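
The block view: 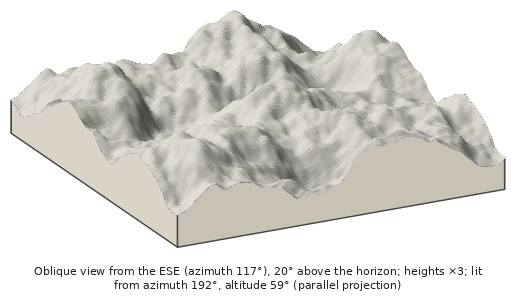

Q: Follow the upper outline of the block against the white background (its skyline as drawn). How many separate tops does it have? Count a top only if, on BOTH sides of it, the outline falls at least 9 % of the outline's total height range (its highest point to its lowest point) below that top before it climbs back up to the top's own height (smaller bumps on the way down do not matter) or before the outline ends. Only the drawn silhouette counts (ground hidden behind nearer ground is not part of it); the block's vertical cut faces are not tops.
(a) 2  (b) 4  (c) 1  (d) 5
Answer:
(a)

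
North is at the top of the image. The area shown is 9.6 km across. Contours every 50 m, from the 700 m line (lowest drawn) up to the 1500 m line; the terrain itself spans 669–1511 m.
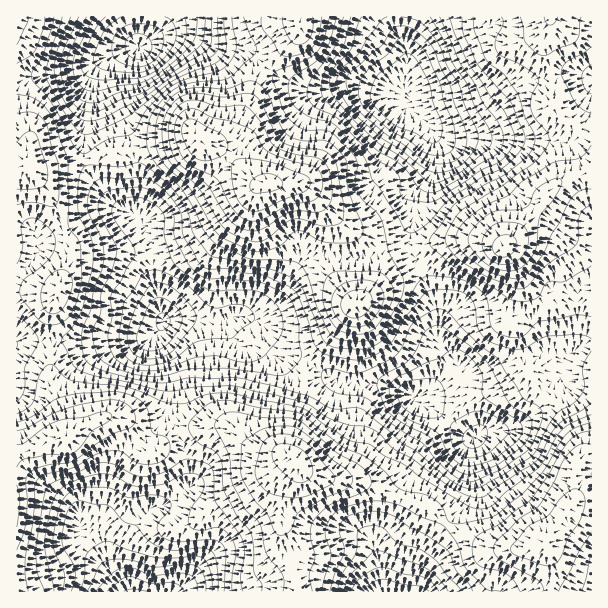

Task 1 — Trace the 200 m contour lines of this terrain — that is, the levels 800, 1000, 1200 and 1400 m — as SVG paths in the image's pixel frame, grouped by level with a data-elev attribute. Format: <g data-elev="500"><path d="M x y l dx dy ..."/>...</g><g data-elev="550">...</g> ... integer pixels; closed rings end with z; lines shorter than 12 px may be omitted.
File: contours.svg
<g data-elev="800"><path d="M124 591l8-2 15 2"/><path d="M161 331l-4-4-1-7 3-6 5-1 5 4 1 6-3 5z"/><path d="M431 143l-15-10-23-9-18-17-4-7 0-10 6-14 28-22 5 0 4 3 12 20 4 9 3 18 8 18 1 9-2 7-3 4z"/><path d="M165 17l6 3 5 9 0 9-3 7-8 12-9 8-10 6-11 2-30-3-7-3-4-5 1-9 9-21 6-8 11-7"/></g><g data-elev="1000"><path d="M79 591l5-12 1-19 2-6 11-9 9-4 19 8 29 8 18 1 22-2 6 1 5 4 4 8 2 10 0 12"/><path d="M363 591l9-8 11-4 21 5 16 2 9 5"/><path d="M467 474l-9-3-11-9-18-25-22-12-16-11-6-7-8-20 1-6 3-4 22-12 7-6 6-9 8-17 5-5 6-2 9 2 24 16 16 15 8 10 17 33 6 6 13 8 4 6-4 16-9 11-23 16-22 8z"/><path d="M146 371l-15-3-14-8-6-9-3-13 4-21-1-17 0-6 10-13 14-27-2-9-19-26-2-10 2-5 4-3 14-4 8 0 7 3 9 6 6 6 3 6-1 15 2 9 6 18 7 9 21 16 10 5 41 0 10 3 11 7 6 6 5 17-1 9-4 8-14 16-7 4-14 2-24-6-12 0-15 2-28 11z"/><path d="M212 17l-1 25-1 5-4 4-62 41-24 8-18 10-12 2-10-3-8-7-7-13-4-17 0-10 2-11 16-34"/><path d="M430 17l15 25 9 23 13 19 7 21 15 23 3 10-1 6-3 5-24 21-21 11-9 2-8-2-24-23-27-18-24-23-15-18-5-7-1-9 2-11 4-7 15-17 6-22 5-9"/></g><g data-elev="1200"><path d="M44 591l-7-19-1-24 8-53 2-6 4-4 49-22 14 1 21 11 12 2 16-4 20-12 6-2 18 4 5 4 3 7 1 27 27 38 3 12-4 25 2 15"/><path d="M330 591l5-18 9-21 0-6-5-15 2-8 4-5 6-3 21-4 11 1 11 4 16 11 15 7 20 14 5 6 6 16 13 14 4 7"/><path d="M591 415l-18 7-9 6-7 8-12 23-8 10-31 23-14 14-12 3-7-1-8-4-44-27-16-12-21-9-13-11-24-6-25-16-14-12-14-5-69-13-19 2-21 8-17 0-43-16-54-7-7-3-10-11-4-2-6 4-5 8-4 22-3 6-6 5-9 5"/><path d="M17 264l6-16-2-20 1-4 7-6 9 1 15 14 2 6 0 9-2 6-6 7-24 20-3 7 0 8 16 21 8 6 10 2 12-6 6-7 4-10 5-17 1-12-2-30-10-13-2-6 1-23-2-42-12-36-8-14-12-10-18-5"/><path d="M591 94l-6-5-3-12 2-6 7-7"/><path d="M17 63l12-6 6-6 9-24 1-10"/><path d="M244 17l12 30-1 7-27 24-7 2-35 4-9 3-9 7-13 14-5 11-3 19 1 12 9 15 26 26 12 19 8 20 10 12 8 5 28 12 38 1 12 4 8 11 10 31 13 28 5 4 6 2 22 1 12-4 10-11 16-29 3-10-1-9-14-26-9-34-4-6-13-11-6-10-2-11 2-16-2-8-25-24-6-2-19 0-12-8-10-12-10-32 0-4 4-3 29-12 11-7 6-11 7-24"/><path d="M473 17l2 15 10 25 4 6 15 12 13 18 7 23 10 18 1 9-3 7-5 6-18 15-24 14-30 19-24 33-1 8 23 21 39 21 17 12 9 2 9 0 9-2 3-3 6-11 3-3 16-1 27-15"/></g><g data-elev="1400"><path d="M547 566l7-2 5-4 10-24 12-17 3-12 1-7-3-7-4-4-5 0-6 3-8 8-11 16-20 11-17 21 1 4 4 3z"/><path d="M284 497l13 1 11-2 22-11 5-6-3-6-24-29-14-8-15-2-10 3-6 6-7 22-1 8 3 9 8 9 7 3z"/><path d="M501 264l7 0 7-2 6-4 5-7 2-8 0-9-3-6-4-4-12-2-11 1-7 4-7 9-2 9 3 9 7 7z"/><path d="M249 221l11-1 28-14 21-4 6-3 5-5 2-6 0-9-2-7-8-6-21-5-23-9-6-6-7-13-7-5-17-7-19-4-17-8-6 0-4 1-7 7-4 11 2 12 6 16 10 10 25 13 17 31 8 8z"/></g>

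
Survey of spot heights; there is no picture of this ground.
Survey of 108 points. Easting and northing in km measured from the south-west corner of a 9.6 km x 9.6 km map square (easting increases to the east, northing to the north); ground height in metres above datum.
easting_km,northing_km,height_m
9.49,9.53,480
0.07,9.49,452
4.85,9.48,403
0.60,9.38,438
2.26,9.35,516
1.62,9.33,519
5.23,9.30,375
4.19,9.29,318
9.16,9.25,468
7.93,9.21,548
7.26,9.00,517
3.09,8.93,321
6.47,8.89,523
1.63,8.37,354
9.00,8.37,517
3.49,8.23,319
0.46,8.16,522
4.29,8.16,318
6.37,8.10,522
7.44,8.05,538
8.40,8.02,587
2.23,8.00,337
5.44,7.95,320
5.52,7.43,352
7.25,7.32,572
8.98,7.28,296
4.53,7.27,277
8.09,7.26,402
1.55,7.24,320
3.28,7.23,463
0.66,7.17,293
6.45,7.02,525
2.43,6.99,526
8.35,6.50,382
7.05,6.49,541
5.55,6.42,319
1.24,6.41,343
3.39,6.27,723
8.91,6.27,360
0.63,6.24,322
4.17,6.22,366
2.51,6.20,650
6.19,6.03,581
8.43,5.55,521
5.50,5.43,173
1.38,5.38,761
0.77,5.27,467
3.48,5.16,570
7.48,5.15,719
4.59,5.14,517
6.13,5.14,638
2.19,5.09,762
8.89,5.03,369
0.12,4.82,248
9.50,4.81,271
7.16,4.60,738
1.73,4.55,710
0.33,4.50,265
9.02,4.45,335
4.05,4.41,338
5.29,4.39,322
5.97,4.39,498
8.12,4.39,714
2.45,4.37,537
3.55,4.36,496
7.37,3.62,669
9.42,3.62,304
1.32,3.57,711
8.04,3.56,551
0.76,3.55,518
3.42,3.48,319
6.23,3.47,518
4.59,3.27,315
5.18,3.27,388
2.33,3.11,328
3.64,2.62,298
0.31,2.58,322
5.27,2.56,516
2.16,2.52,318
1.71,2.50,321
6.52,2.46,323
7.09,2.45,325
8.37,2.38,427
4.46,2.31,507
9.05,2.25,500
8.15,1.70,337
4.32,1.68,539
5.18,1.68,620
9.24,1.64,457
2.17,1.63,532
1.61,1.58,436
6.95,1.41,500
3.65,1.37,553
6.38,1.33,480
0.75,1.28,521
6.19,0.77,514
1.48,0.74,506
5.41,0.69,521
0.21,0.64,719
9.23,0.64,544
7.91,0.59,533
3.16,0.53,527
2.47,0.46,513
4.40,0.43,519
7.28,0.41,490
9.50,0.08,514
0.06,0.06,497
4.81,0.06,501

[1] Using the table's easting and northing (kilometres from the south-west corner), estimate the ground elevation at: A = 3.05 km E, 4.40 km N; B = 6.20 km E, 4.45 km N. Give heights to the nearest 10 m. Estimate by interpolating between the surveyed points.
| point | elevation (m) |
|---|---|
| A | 520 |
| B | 570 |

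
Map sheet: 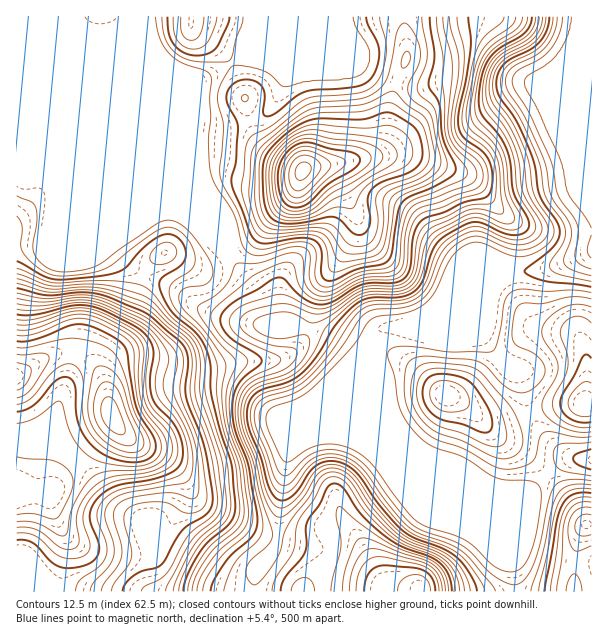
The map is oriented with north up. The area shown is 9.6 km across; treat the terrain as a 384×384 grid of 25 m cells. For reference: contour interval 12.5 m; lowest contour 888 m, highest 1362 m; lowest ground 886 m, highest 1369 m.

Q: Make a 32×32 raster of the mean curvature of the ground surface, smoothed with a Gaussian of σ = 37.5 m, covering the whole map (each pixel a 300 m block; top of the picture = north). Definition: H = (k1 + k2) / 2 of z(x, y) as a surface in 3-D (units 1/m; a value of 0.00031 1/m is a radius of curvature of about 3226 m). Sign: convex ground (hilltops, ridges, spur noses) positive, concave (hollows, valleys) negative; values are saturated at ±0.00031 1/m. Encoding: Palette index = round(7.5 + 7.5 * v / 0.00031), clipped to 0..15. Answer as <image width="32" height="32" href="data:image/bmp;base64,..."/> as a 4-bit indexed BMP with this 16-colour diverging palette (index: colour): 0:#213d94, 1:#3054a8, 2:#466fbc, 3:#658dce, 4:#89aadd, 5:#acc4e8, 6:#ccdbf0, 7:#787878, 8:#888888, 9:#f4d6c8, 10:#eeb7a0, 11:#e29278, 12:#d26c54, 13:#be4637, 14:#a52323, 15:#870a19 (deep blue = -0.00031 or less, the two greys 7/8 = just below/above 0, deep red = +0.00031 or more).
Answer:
<image width="32" height="32" href="data:image/bmp;base64,Qk12AgAAAAAAAHYAAAAoAAAAIAAAACAAAAABAAQAAAAAAAACAAATCwAAEwsAABAAAAAAAAAAlD0hAKhUMAC8b0YAzo1lAN2qiQDoxKwA8NvMAHh4eACIiIgAyNb0AKC37gB4kuIAVGzSADdGvgAjI6UAGQqHAHd3ZEaUJWWdhYyp/4mHadl1eKl62EQ1SYV7zv6GJCjIJM3JZ8pUVUaVe8llUmcmyFjYdkeamahJt6ySADd3NO+qtjIkWvy3KMrKUFd3d1PfiMpjNErplQKv+BR3d3ZUrIiZl4mKqbYBz+UXd3VXd1RndVjvy4vGAXlRd3Q1qpcyd2WO/cqKUicyR3Y3esqFRlZW38aYiiBHd3dzi5u3Zq6VRd+QZmkgAmeHZb66lnjf5iS9oWhYZYcVd1bP22RVjMtnqqScec7/gmdoqolVVFt8qJv6z4eqndc2mHM1aXeLad3e25hTIUWYRFVXdlqZqlff6FggRDMyaDASJndamLyVaoQ2I5mJh99gWnJ3WpiagwJFZmeZhkXft++iV3VVZmAyGKzqh2gwO8z9cxU0VDKEd3NL+jZccAbO1kQwSsuUpXd3U5N0O8tlrcU4cr/9lYd3d3dncYjfs4hjSYbrdDVYd4h3d0mE38RkN4iuxVQ3d3eHd3dZRd/+7L3cz8eGR3d4d3d3V2ef6d2q2mq5c2d4h3d3h2d0KpVmitgEmVJ3iHd3iHdHlRWpiLm8Q3hFd4d3d3eHS+pFhmamSrUzN3d3d3h3dSeYZUMyi1fZACd3d3iHhyeGZnd3c3+4ujAid3eHd3Ovt2d4d3N8uIm6tjd3d4dzrqhnd4domZdGz/kn"/>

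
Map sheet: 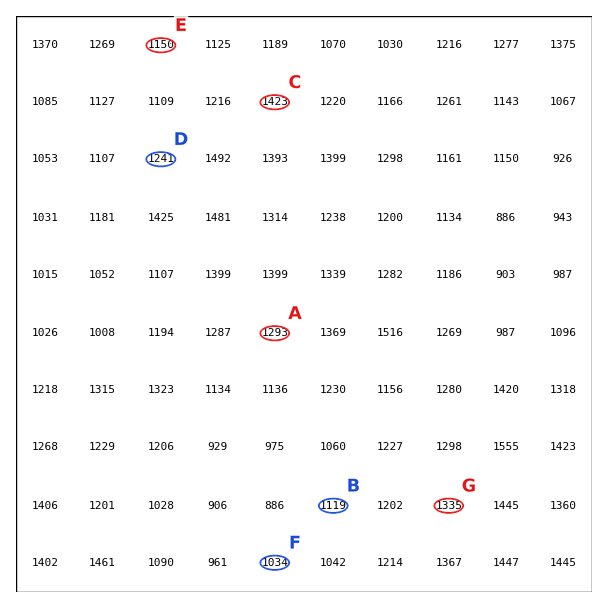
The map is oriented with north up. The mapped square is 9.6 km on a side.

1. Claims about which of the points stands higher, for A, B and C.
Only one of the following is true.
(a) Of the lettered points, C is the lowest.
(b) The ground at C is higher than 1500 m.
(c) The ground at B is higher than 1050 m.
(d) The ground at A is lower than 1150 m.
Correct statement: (c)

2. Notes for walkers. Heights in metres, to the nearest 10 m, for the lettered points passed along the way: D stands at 1240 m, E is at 1150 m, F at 1030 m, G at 1340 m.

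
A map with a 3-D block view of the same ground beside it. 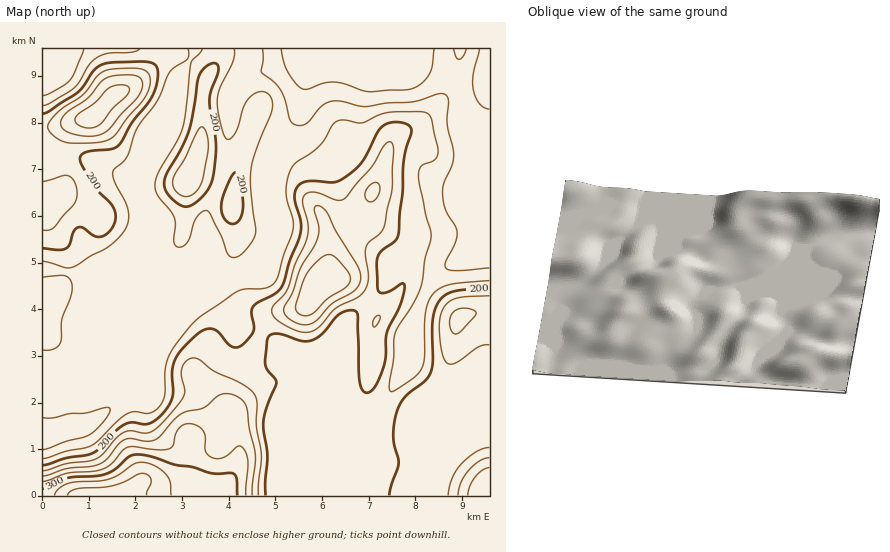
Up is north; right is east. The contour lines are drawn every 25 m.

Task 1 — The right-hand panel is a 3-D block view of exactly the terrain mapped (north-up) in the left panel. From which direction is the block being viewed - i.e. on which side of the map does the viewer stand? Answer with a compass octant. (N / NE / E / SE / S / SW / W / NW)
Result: N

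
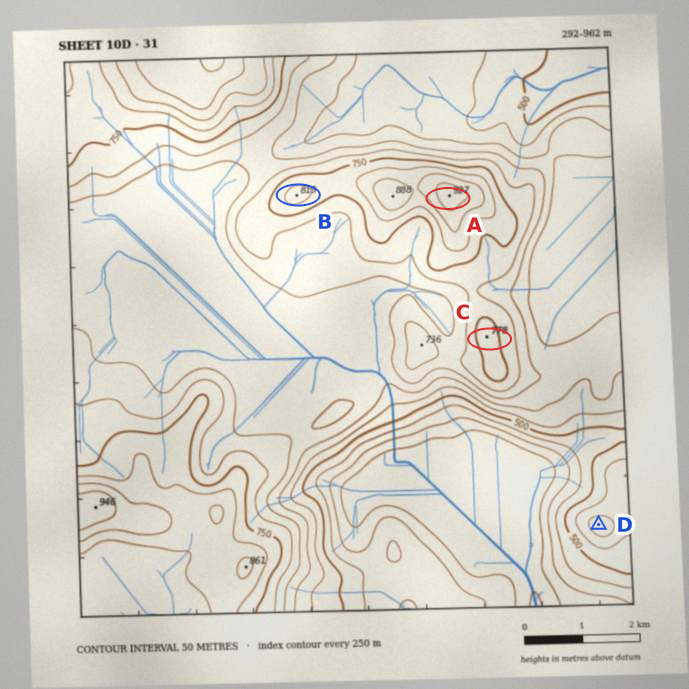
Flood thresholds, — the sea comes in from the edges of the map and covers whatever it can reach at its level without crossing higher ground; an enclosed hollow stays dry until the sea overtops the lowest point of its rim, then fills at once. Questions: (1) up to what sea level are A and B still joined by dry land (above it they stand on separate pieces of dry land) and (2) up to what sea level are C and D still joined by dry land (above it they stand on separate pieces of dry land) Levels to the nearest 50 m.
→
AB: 750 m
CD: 500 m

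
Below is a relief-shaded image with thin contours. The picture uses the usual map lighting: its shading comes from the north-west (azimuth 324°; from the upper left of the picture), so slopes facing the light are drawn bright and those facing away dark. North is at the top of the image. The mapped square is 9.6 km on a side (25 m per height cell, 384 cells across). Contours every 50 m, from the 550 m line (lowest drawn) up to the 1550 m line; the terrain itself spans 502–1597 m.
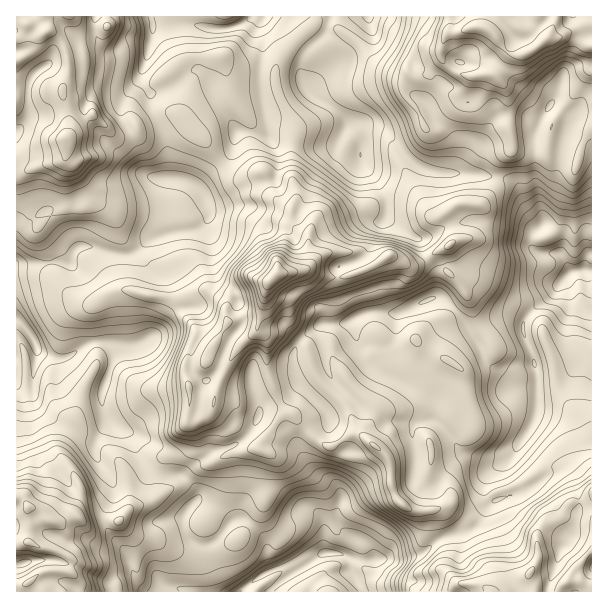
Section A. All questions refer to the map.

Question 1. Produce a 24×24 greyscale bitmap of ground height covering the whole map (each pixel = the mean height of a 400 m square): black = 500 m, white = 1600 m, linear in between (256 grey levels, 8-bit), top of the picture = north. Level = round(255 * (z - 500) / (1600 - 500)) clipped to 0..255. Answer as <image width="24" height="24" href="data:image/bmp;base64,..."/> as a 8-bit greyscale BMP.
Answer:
<image width="24" height="24" href="data:image/bmp;base64,Qk12BgAAAAAAADYEAAAoAAAAGAAAABgAAAABAAgAAAAAAEACAAATCwAAEwsAAAABAAAAAAAAAAAAAAEBAQACAgIAAwMDAAQEBAAFBQUABgYGAAcHBwAICAgACQkJAAoKCgALCwsADAwMAA0NDQAODg4ADw8PABAQEAAREREAEhISABMTEwAUFBQAFRUVABYWFgAXFxcAGBgYABkZGQAaGhoAGxsbABwcHAAdHR0AHh4eAB8fHwAgICAAISEhACIiIgAjIyMAJCQkACUlJQAmJiYAJycnACgoKAApKSkAKioqACsrKwAsLCwALS0tAC4uLgAvLy8AMDAwADExMQAyMjIAMzMzADQ0NAA1NTUANjY2ADc3NwA4ODgAOTk5ADo6OgA7OzsAPDw8AD09PQA+Pj4APz8/AEBAQABBQUEAQkJCAENDQwBEREQARUVFAEZGRgBHR0cASEhIAElJSQBKSkoAS0tLAExMTABNTU0ATk5OAE9PTwBQUFAAUVFRAFJSUgBTU1MAVFRUAFVVVQBWVlYAV1dXAFhYWABZWVkAWlpaAFtbWwBcXFwAXV1dAF5eXgBfX18AYGBgAGFhYQBiYmIAY2NjAGRkZABlZWUAZmZmAGdnZwBoaGgAaWlpAGpqagBra2sAbGxsAG1tbQBubm4Ab29vAHBwcABxcXEAcnJyAHNzcwB0dHQAdXV1AHZ2dgB3d3cAeHh4AHl5eQB6enoAe3t7AHx8fAB9fX0Afn5+AH9/fwCAgIAAgYGBAIKCggCDg4MAhISEAIWFhQCGhoYAh4eHAIiIiACJiYkAioqKAIuLiwCMjIwAjY2NAI6OjgCPj48AkJCQAJGRkQCSkpIAk5OTAJSUlACVlZUAlpaWAJeXlwCYmJgAmZmZAJqamgCbm5sAnJycAJ2dnQCenp4An5+fAKCgoAChoaEAoqKiAKOjowCkpKQApaWlAKampgCnp6cAqKioAKmpqQCqqqoAq6urAKysrACtra0Arq6uAK+vrwCwsLAAsbGxALKysgCzs7MAtLS0ALW1tQC2trYAt7e3ALi4uAC5ubkAurq6ALu7uwC8vLwAvb29AL6+vgC/v78AwMDAAMHBwQDCwsIAw8PDAMTExADFxcUAxsbGAMfHxwDIyMgAycnJAMrKygDLy8sAzMzMAM3NzQDOzs4Az8/PANDQ0ADR0dEA0tLSANPT0wDU1NQA1dXVANbW1gDX19cA2NjYANnZ2QDa2toA29vbANzc3ADd3d0A3t7eAN/f3wDg4OAA4eHhAOLi4gDj4+MA5OTkAOXl5QDm5uYA5+fnAOjo6ADp6ekA6urqAOvr6wDs7OwA7e3tAO7u7gDv7+8A8PDwAPHx8QDy8vIA8/PzAPT09AD19fUA9vb2APf39wD4+PgA+fn5APr6+gD7+/sA/Pz8AP39/QD+/v4A////AL6/tItrS0BAOycZGyYfFzNulK+9vsG1vbG6s45oW1NMTEgxIBISFiBVfoeaobWlssC6rYx5ZVZRUVFFOiQiJjlnc290f6OipcK5rYN+bVpSVVRaPjIxSXeOh3llaICepaqel3FsaWVeYmRnXE5GZpB+enFVWWR3kIGKfmBmY2p0e32EeG54hZd7emdPQlZncF9rY1VSXYGTioaLg4WIlYt3dGxjRD5YYUdWXUtUY4isooyFi4GDiYJ0bW5jRzdKVzJHUklZa4ypp46LgoGEgHVvbm5ZQTdISi04Q0xJVICoq5eSgIN/b21vcXBYSTZHQyQ+REVCQWKfrLCxjn1yamtxbGFXSjpCOi9RXmFdXG2Foa3FqHxwZmFeYV1YQTUuI0FXYGpxc3J8kLHmyKiUhXptXHFpSSsSE0ZTU1tfX2JqdbLn5curqqWZgHxyVCgSCWBdU1daUVRVWX+qtriolY95g4x8UScgIHNwaWtnUk1ITm+HnqaLZ1xtgYJ8Vy8xNn18fXZoUElDUWuCk41wWVlrdHx7YUlUWpSfooFmTEdMXW54fGNFOE5dXWFqbmlzeJWwtZB7aV1kX1lXWUY2M01kdnN5i3t6fpGnr5d8bmhpW1JNU0g1Nk57iIiKjnl7fJmnpIhtYWViWlZNSzk8SGeJjZiZmoR4gJqho4RpWGBdXFVPQjk/UHSSmaaxsZ6BjKmhoIdsSVVZXVBISEFCSmCMqqqzwsSup7GuoI9zQz8+Pjg2REZEOUx5pL7IwsLCsw=="/>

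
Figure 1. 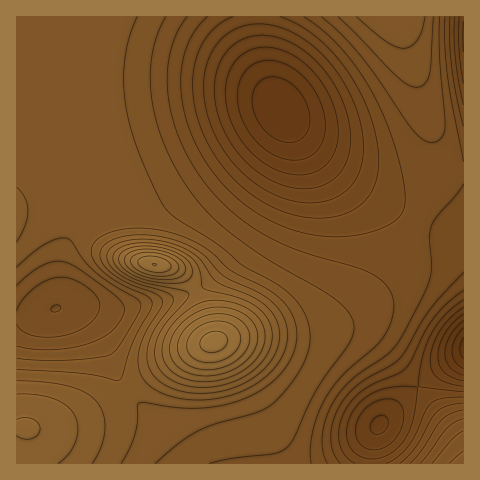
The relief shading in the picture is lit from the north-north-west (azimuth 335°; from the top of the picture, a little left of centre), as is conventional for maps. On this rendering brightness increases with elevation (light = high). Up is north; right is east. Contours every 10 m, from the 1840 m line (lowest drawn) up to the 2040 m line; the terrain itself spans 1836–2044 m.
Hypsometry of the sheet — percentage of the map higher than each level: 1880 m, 93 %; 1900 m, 84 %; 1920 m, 71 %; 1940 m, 49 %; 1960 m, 17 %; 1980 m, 9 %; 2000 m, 4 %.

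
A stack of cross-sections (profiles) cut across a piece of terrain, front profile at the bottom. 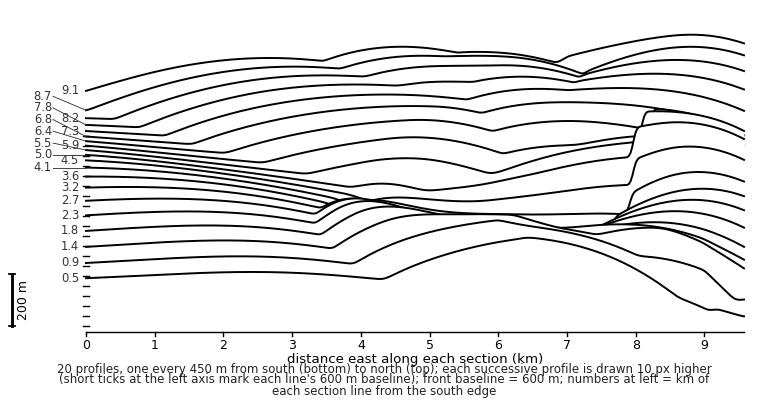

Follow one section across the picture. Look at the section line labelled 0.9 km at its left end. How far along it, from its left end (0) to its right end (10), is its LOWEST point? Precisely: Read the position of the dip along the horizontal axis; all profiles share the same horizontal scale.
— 10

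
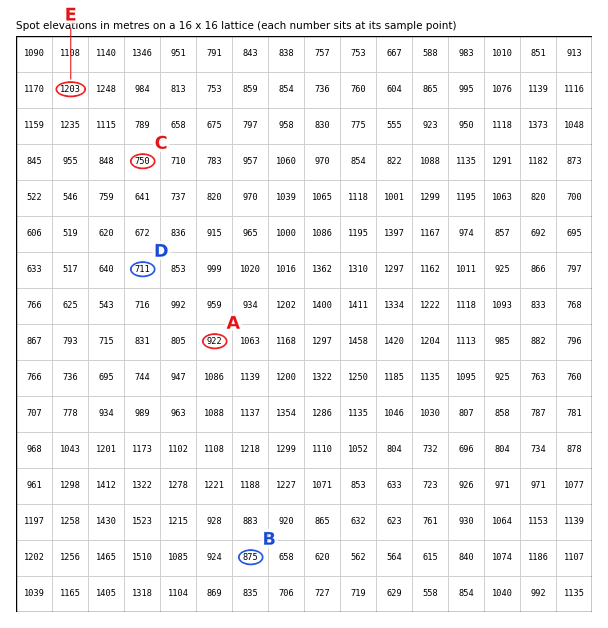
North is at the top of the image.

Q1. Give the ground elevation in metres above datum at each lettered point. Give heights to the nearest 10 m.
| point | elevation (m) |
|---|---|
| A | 920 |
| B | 870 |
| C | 750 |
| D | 710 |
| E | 1200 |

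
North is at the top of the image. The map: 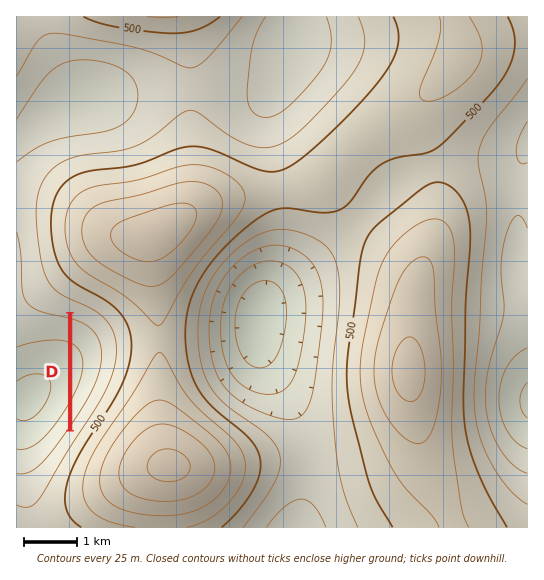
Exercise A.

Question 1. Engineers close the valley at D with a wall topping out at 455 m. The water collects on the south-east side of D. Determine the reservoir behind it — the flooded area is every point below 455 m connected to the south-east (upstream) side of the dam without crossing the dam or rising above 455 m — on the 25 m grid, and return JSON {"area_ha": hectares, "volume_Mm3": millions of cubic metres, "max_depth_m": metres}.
{"area_ha": 87.1, "volume_Mm3": 15.09, "max_depth_m": 40}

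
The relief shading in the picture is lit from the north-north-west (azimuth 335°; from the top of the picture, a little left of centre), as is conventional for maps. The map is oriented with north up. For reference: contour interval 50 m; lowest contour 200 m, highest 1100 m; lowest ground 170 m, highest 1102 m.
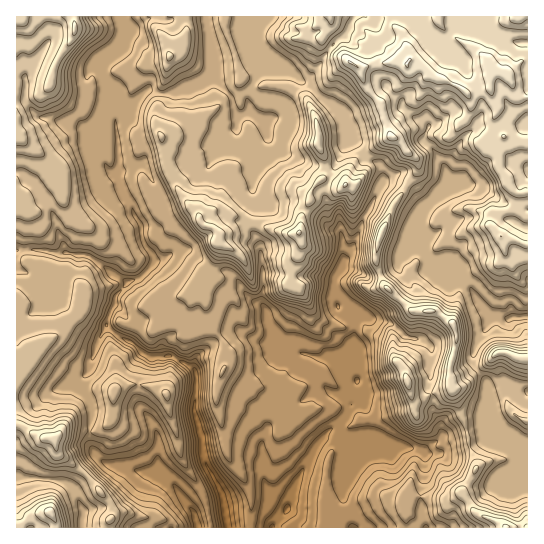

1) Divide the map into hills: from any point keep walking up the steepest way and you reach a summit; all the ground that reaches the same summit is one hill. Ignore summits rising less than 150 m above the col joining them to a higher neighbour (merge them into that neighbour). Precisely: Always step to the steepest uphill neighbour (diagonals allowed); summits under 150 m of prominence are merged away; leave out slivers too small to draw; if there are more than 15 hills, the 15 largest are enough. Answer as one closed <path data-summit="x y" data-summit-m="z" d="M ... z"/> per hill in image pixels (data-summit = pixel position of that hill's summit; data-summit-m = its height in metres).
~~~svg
<path data-summit="407 65" data-summit-m="1101" d="M527 16l-320 0 0 9 6 36-1 12-7 7-12 7-16 5-19 1-11-2-14 16-16 2-2 13 2 15-18 2-3 3 0 4 11 21 12 10 4 14 18 36 16 1 7-7 1-15-20-39 41-7 17-8 12 3 19-10 3-4 0-23 12-7-2-16 10-18 4-14 24 6 16 12 9 4 29 28 5 12 3 14 7 2 16 19 10 5 3 5-1 14 7-5 5 0 11 4 11 10 8 14-11 15-1 11 3 8 12 16 18 16 8-2 8 2 19 32 11 12 32 0 5-2z"/><path data-summit="299 233" data-summit-m="1005" d="M263 63l-16 32 2 18 14 9 5 13-8 14-8 37 3 17-2 30 6 8 4 22 1 26-3 14 6 8 0 8 6 19 10 15 22 0 12 4 18-1 12 10 10 14 3-13 0-16-5-9-2-17-14-15-4-13 0-20 17-26 9-29 8-12 12-27 2-13-4-6-9-4-16-19-7-2-3-14-5-12-29-28-9-4-16-12z"/><path data-summit="75 30" data-summit-m="1009" d="M121 16l-105 1 0 233 21-1 18 4 11-1 8 3 11 0 14 8 14 12 17 6 11-4 11-11 1-9-10-16-2-15-18-35-4-14-12-10-11-21 0-4 3-3 18-2-2-15 1-15-5-18-8-12-2-7 4-9 18-18 1-13z"/><path data-summit="50 438" data-summit-m="978" d="M66 252l-11 2-7 19-6 6-26-10 0 209 33 1 9 1 12 5 13 24-1 19 115 0 0-5-4-12-6-6-11-18-10-10-59-13-12-10-4-8-2-19 3-8 0-10-4-11-5-7-2-9 8-12 10-31 8-12 0-6 8-16 0-7 13-16-15-7-24-19z"/><path data-summit="51 513" data-summit-m="1024" d="M107 327l-8 12-10 31-8 12 2 9 5 7 4 11-3 32 6 13 6 6 10 5 55 12 10 10 11 18 6 6 2 8 30-7-4-21-14-25-4-12-2-20-6-20 0-44-24-14-20 1-8-4-13-12-12-5z"/><path data-summit="454 326" data-summit-m="1025" d="M394 179l-8 1-6 6-11 24-8 12-10 32-7 7-3 8-6 8 0 20 2 9 14 1 22 13 16 3 16 13 14 3 12 8 0 31-3 11 5 9 0 15 7 9 2 15 52-10-7-45-14-20 2-15 16-30-11-12-17-30-10-4-8 2-18-16-12-16-3-15 12-21-15-20z"/><path data-summit="217 242" data-summit-m="945" d="M249 112l-12 6 0 23-3 4-19 10-12-3-17 8-15 1-24 8 17 33 1 13-6 12-17 1-1 7 13 26 25-10 10 0 21 18 16 2 5 2 16 22 14 9 3-15-1-26-4-22-6-8 2-30-3-17 8-37 8-14-5-13z"/><path data-summit="407 382" data-summit-m="982" d="M351 307l-12 0 0 3 14 15 2 17 5 9-3 36-5 16 9 2 4 5 0 24 8 1 16 9 34 7 16-11 4-5-3-13-7-9 0-15-5-9 3-11 0-31-12-8-14-3-14-12-18-4z"/><path data-summit="506 527" data-summit-m="1009" d="M498 433l-33 16-41 5 1 17-5 30 6 27 102-1 0-41-14-2-6-5 9-18 0-6-6-12-6-2z"/><path data-summit="170 57" data-summit-m="856" d="M206 16l-85 1 3 13-1 13-18 18-4 9 2 7 8 12 6 20 16-2 14-16 11 2 19-1 16-5 12-7 7-7 1-12z"/><path data-summit="525 358" data-summit-m="985" d="M527 316l-17 3-7-3-9 0-5 3-5 14-5 6-6 14 0 9 3 7 9 10 4 13 2-4 12-4 8 0 10 5 7 1z"/>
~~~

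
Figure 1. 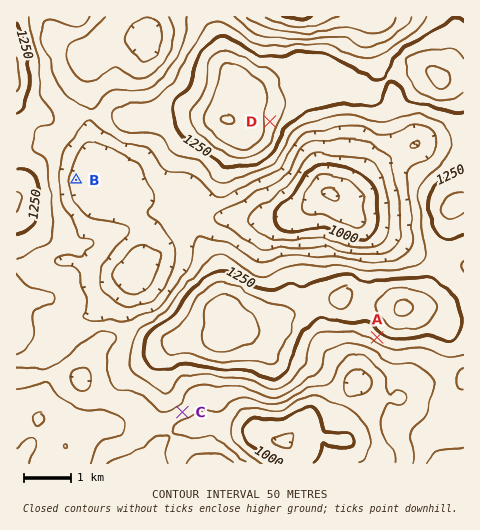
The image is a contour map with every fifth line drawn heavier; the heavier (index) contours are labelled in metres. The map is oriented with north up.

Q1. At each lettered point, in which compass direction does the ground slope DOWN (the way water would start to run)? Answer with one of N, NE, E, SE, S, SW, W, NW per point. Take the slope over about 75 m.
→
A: SW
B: E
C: SE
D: E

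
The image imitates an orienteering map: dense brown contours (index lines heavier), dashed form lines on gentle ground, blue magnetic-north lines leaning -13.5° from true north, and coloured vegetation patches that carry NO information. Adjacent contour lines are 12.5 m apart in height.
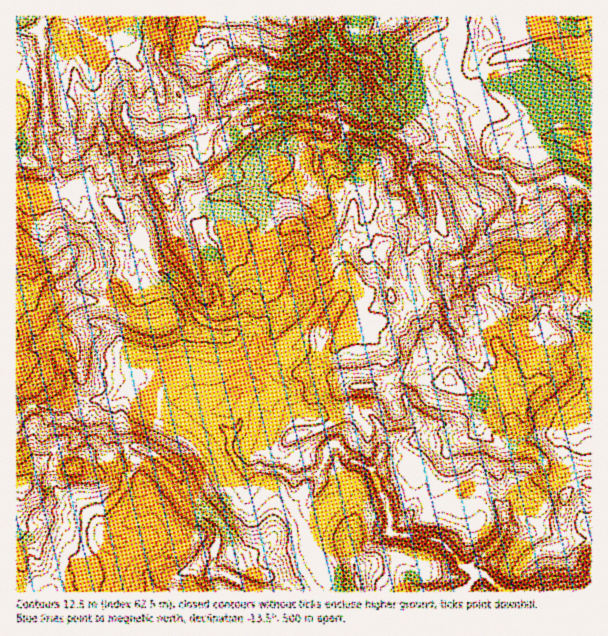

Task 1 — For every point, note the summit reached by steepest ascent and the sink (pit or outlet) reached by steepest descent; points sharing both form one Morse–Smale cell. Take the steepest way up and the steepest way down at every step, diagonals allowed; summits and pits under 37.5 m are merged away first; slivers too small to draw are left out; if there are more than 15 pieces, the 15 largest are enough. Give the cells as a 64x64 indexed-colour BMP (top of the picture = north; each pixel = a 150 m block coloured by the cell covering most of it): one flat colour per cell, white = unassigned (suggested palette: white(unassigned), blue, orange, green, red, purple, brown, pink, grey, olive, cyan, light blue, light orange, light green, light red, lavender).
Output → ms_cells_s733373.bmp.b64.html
<image width="64" height="64" href="data:image/bmp;base64,Qk12CAAAAAAAAHYAAAAoAAAAQAAAAEAAAAABAAQAAAAAAAAIAAATCwAAEwsAABAAAAAAAAAA////ALR3HwAOf/8ALKAsACgn1gC9Z5QAS1aMAMJ34wB/f38AIr28AM++FwDox64AeLv/AIrfmACWmP8A1bDFAMzMzMyqqqqgAAAAZmZmZgAACZmZmZmZmZkAAIiIiIiIzMzMzKqqqqAAAABmZmZmYAAJmZmZmZmZmZAIiIiIiIjMzMzMqqqqoAAAAGZmZmZmAJmZmZmZmZmZiIiIiIiIiMzMzMyqqqqqAAAAZmZmZmZpmZmZmZmZmZiIiIiIiIiIzMzMzKqqqqqqCqoAZmZmZmmZmZmZmZmZiIiIiIiIiIjMzMzKqqqqqqqqqgBmZmZmaZmZmZmZmZiIiIiIiIiIiMzMzMqqqqqqqqqqAGZmZmZpmZmZmYiIiIiIiIiIhESIzMzMzKqqqqqqqqoGZmZmZmmZmZmYiIiIiIiIRERERETMzMzMqqqqqqqqAGZmZmZmaZmZmZiIiIiIiIhERERERMzMzMAAqqqqqqAGZmZmZmaZmZmZmIiIiIiIiEREREREzMzMAAAKqqqqAGZmZmZmZimZmZmYiIRESIiERERERETMzAAAAACqqqAGZmZmZmZiIpmZmYiIhERERERERERLRMzMAAAAAKqqAGZmZmZmZmIimZmZiIiIRERERERERLu7zMwAAAAACqAAZmZmZmYiIiKZmZiIiIRERERERERLu7vMAAAAAAAAAGZmZmZiIiIiIpmZiIiIREREREREREu7u8wAAAAAAAAGZmZmZiIiIiIiKYiIhERERERERERLu7u7zAAAAAAAZmZmZmZmIiIiIiIpiIiEREREREREu7u7u7vMAAAAAABmZmZmZmYiIiIiIiSIiERERERERLu7u7u7u8wAAAAAAGZmZmZmIiIiIiIiJESIRERERERLu7u7u7u7wAAAAAAABmZmZiIiIiIiIiJERERERERERES7u7u7u7sAAAAAAAAAZmZmIiIiIiIiRERERERERERERFW7u7u7uzMzMzAzMAAAMzMiIiIiIiRERERERERERERFVVW7u7u7MzMzMzMzADMzMzMyIiJERERERERERERERFVVVbu7u7szMzMzMzMzMzMzMzMyJERERERERERERERVVVVbu7u7sDMzMzMzMzMzMzMzMzIiRERERERERERERFVVVVu7u7uwMzMzMzMzMzMzMzMzMyIiREREREREREREVVVVVVu7u7AzMzMzMzMzMzMzMzMzIiIkREREREREREVVVVVVVVu7sDMzMzMzMzMzMzMzMzMiIiIiIkRERERERVVVVVVVVbtVMzMzMzMzMzMzMzMzMzIiIiIiJEREREVVVVVVVVVVVVUzMzMzMzMzMzMzMzMzIiIiIiIiRERERVVVVVVVVVVVVTMzMzMzMzMzMzMiIiIiIiIiIiIiIkRVVVVVVVVVVVVVMzMzMzMzMzMzMiIiIiIiIiIiIiIiJVVVVVVVVVVVVVUzMzMzMzMzMzMyIiIiIiIiIiIiIiIRVVVVVVVVVVVVVTMzMzMzMzMzMyIiIiIiIiIiIiIiIhFVVVVVVVVVVVVVMzMzMzMzMzMyIiIiIiIiIiIiIiIhFVVVVVVVVVVVVVUzMzMzMzMzMyIiIiIiIiIiIiIiIiEVVVVVVVVVVVVVVTMzMzMzMzMyIiIiIiIiIiIiIiIiIRVVVVVVVVVVVVVVMzMzMzMzMzIiIiIiIiIiIiIiIiIhEVVVERVVVVVVVVUzMzMzMzMzIiIiIiIhEiIiIiIiIiERVVERFVVVVVVVVTMzMzMzMyIiIiIiIhEREiIiIiIiEREVERERVVVVVVVVMzMzMzMyIiIiIiIiERERIhESIiIREREREREVVVVVVVUzMzMzMyIiIiIiIiIREREREREiIRERERERERFVVVVVVTMzMzMyIiIiIiIiIhERERERESIhERERERERERFVVVUAMzMzMzIiIiIhERERERERERERIiEREREREREREVVVVQAzMyIzIiIiIiEREREREREREREiIRERERERERERVVVQAAAAIiIiIiIiIRERERERERERERIRERERERERERd3dVB3AAAiIiIiIiIiERERERERERERERERERERERERd3d3d3cAACIiIiIiIiIiERERERERERERERERERERF3d3d3d3dw//ESIiIiIiIiIhERERERERERERERERERF3d3d3d3d3//ERIiIiIiIiIiEREREREREREREREREREXd3d3d3d3f/8RESIiIiIiIiIREREREREREREREREREXd3d3d3d3d//xEREiIiERESIRERERERERERERERERERd3d3d3d3d3//ERESIiERERERERERERERERERERERERd3d3d3d3d3f/8REREiIREREREREREREREREREREREeF3d3d3d3d3d//xERERERERERERERERERERERERERHu53d3d3d3fd3d//ERERERERERERERERERERERERERHu53d3d3d3fd3d3/8RERERERERERERERERERERERER7u7nd3d3d33d3d3f/xERERERERERERERERERERERER7u7ud3d3fd3d3d3d//ERERERERERERERERERERERERHu7u53d33d3d3d3d3/8RERERERERERERERERABERER7u7u7nd3fd3d3d3d3f/xEREREREREREREREQAAABEe7u7u7u53d33d3d3d3d//EREREREREREREREAAAAAAe7u7u7u7ud3fd3d3d3d3/8RERERERERERAAAAAAAAAA7u7u7u7u7nd3d3d93d3f/xEREREREREREAAAAAAAAAAO7u7u7u7ud3d3d3d3d3"/>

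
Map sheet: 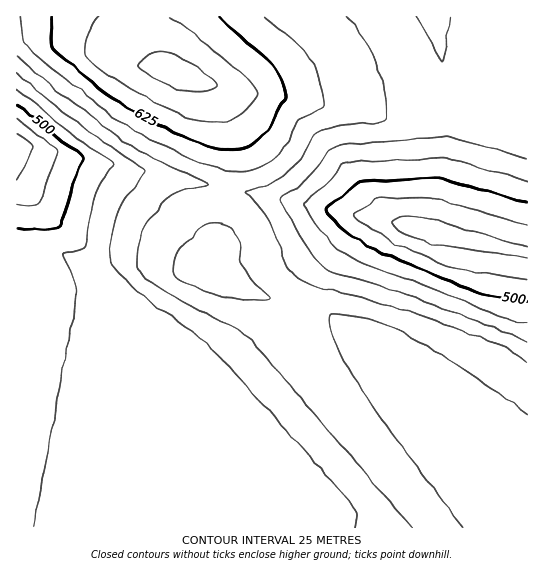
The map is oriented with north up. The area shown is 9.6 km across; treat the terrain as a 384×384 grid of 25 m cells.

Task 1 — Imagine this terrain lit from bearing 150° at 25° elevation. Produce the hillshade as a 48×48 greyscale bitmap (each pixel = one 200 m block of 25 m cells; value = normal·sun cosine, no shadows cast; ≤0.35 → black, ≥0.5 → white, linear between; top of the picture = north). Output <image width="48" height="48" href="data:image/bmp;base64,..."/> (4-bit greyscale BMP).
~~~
<image width="48" height="48" href="data:image/bmp;base64,Qk32BAAAAAAAAHYAAAAoAAAAMAAAADAAAAABAAQAAAAAAIAEAAATCwAAEwsAABAAAAAAAAAAAAAAABEREQAiIiIAMzMzAERERABVVVUAZmZmAHd3dwCIiIgAmZmZAKqqqgC7u7sAzMzMAN3d3QDu7u4A////AHd3d3d3d3d3d3d3d3d3d3eIiIiIiHd3d3d3d3d3d3d3d3d3d3d3d3eIiIiIiHd3d3d3d3d3d3d3d3d3d3d3d3iIiIiIh3d3d3d3d3d3d3d3d3d3d3d3d4iIiIiId3d3d3d3d3d3d3d3d3d3d3d3eIiIiIiHd3d3d3d3d3d3d3d3d3d3d3d3iIiIiIh3d3d3d3d3d3d3d3d3d3d3d3d4iIiIiId3d3d3d3d3d3d3d3d3d3d3d3eIiIiIiHd3d3d3d3d3d3d3d3d3d3d3d3iIiIiIh3d3d3d3dnd3d3d3d3d3d3d3d4iIiIiId3d3d3d3dnd3d3d3d3d3d3d3eIiIiIiHd3d3d3d3Znd3d3d3d3d3d3d3iIiIiIh3d3d3d3d2Znd3d3d3d3d3d3d4iIiIiId3d3d3d3dmZnd3d3d3d3d3d3eIiIiIiHd3d3d3d3ZmZnd3d3d3d3d3d4iIiIiId3d3d3d3d2ZmZnd3d3d3d3d3eIiIiIiHd3d3d3d3dmZmZnd3d3d3d3d3iIiIiIh3d3d3d3d2ZmZVRHd3d3d3d3eImZmIiId3d3d3d3ZmVUQzInd3d3d3d4iZmZmZiId3d3d2ZlVEMyIiI3d3d3d3iImqqqqpmYh3dmZVRDMiIiIiI3d3d3d4iJqqqrqqqYh2VUQzIiIiIiIiM3d3d3eIiaqru7uqmHZUMzIiIiIiIiIjM3d3d3eImqqqqpmYd2VUMyIiIiIiIiIzM3d3d3eImZmIiId3d2ZVQzIiIiIiIiMzM3d3d3d3d3dmd3d4iHd2VEMyIiIiIjMzM3dmVVVVVVVmZneIiIh3ZVQzIiIiIzM0VlVERERERVVVZneIiIh3ZlREMiIjRFZ4iTMzNERERERVZmd3iIh3ZlRERERWeJqruzMzRERERERFVWZnd3d3ZlVmeJmau7u7uzM0RERERERERFVmd3eIiZmavMzLu7u7uzNEREREREREREVWeJq7zMzMzd3Lu7u7uzRERERERERERWeJrN3u7t3M3d3cu7u7uzREREMzREVneJq83u7u7d3d3d3cu7u7u0RDM0RFZ4mau8zM3d7t3d3d3d3cu7u7uzREVmeJqru8zMzMzd3d3d3d3d3cy7u7u1Z4iaq7u7u7u7u8zM3d3d3d3d3cy7qqmZqru7u7u7u7u7u7vMzM3d3d3czLqZmId7u7u7u7u7u7u7u7u8zN3d3My7qpmHd3d7u7u7u7u7u7u7u7u7zNzMu6qZmIh3d3d7u7u6qru7u7u7u7u7u7qqmYiIiIh3d3d7qqqqqqqqqqqqqpqqmZiIiIiIiId3d3d6qqqqqqqqqpmYh3iIiIiIiIiIiId3d3d6qqqqqqmZiHd2ZVZ3d4iIiIiIiHd3d3d6qqqZmId3ZmZVVVZnd3d3eIiIiHd3d3d6mYh3dmZVVVVVVmZmd3d3d3d3d3d3d3d4d2ZlVVVVVVVVZmZmZ3d3d3d3d3d3d3d2ZVVVVVVVVVVmZmZmZnd3d3d3d3d3d3d1VVVVVVVVVVVmZmZmZmd3d3d3d3d3d3dw=="/>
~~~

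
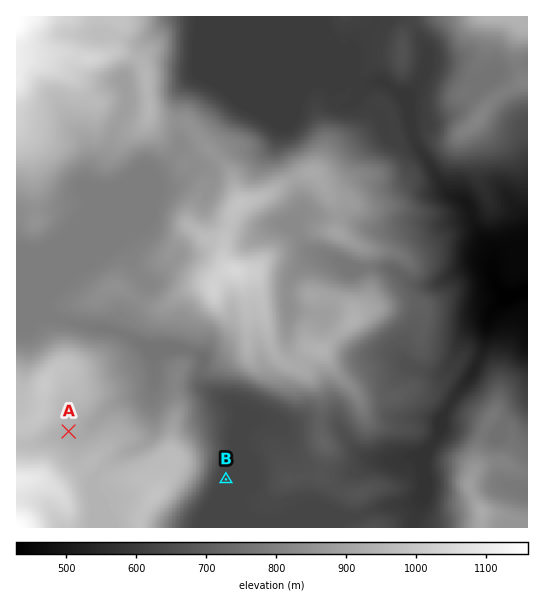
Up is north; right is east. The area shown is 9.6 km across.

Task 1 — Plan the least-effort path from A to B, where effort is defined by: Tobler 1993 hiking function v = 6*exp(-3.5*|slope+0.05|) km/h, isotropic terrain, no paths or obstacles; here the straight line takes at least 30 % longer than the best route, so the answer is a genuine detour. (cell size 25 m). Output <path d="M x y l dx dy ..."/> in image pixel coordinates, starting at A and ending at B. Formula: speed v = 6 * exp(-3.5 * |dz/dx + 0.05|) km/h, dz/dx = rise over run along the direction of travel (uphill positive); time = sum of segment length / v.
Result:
<path d="M69 431l2 2 22 0 16-8 17 0 19 9 2 3 3 1 3 0 10-5 3-3 8-4 5 3 3 2 13 7 14 13 12 24 2 2 3 2"/>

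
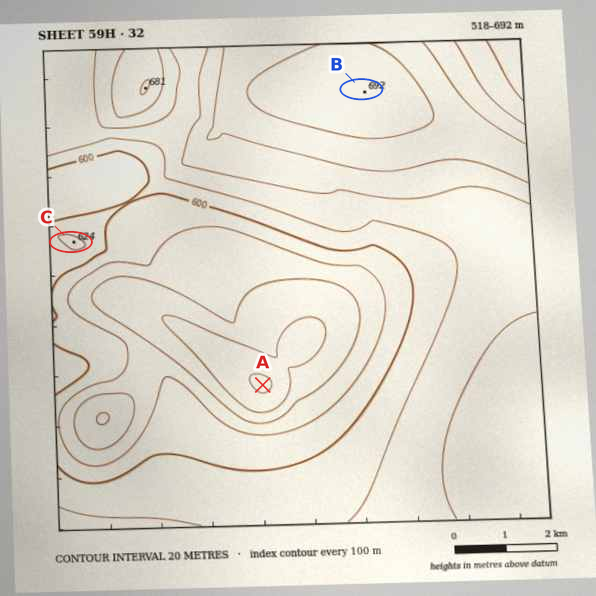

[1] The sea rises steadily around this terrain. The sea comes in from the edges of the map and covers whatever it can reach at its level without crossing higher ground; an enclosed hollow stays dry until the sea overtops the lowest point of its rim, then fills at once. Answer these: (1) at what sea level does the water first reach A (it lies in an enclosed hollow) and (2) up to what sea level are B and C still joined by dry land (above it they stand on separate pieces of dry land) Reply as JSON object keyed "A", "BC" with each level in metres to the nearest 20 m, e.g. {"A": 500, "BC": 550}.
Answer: {"A": 580, "BC": 600}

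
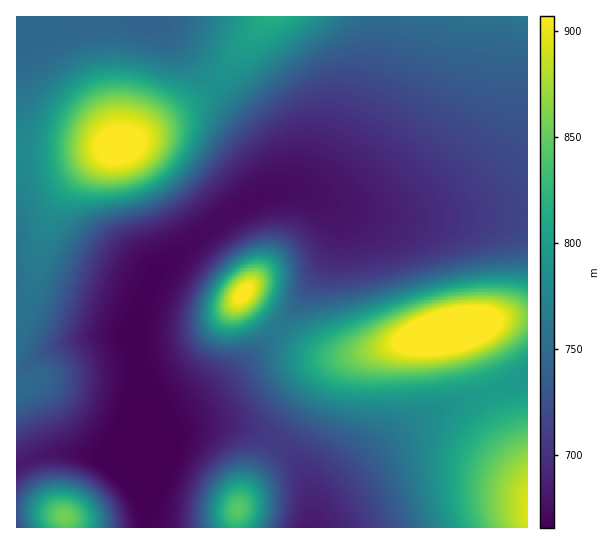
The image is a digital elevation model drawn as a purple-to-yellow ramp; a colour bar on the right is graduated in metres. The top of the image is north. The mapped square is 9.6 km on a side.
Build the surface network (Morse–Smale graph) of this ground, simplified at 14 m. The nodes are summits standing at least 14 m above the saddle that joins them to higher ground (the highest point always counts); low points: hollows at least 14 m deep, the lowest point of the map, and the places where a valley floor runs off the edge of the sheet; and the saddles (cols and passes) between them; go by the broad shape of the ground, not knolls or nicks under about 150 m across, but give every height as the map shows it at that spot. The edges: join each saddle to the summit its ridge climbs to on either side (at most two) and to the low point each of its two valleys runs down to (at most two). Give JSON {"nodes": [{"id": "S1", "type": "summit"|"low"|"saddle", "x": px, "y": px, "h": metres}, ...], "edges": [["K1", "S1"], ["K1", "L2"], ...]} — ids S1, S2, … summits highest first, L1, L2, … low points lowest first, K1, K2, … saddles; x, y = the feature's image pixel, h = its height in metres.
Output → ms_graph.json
{"nodes": [
{"id": "S1", "type": "summit", "x": 451, "y": 330, "h": 958},
{"id": "S2", "type": "summit", "x": 118, "y": 149, "h": 919},
{"id": "S3", "type": "summit", "x": 243, "y": 293, "h": 915},
{"id": "S4", "type": "summit", "x": 527, "y": 509, "h": 895},
{"id": "S5", "type": "summit", "x": 65, "y": 517, "h": 856},
{"id": "S6", "type": "summit", "x": 238, "y": 509, "h": 846},
{"id": "S7", "type": "summit", "x": 273, "y": 17, "h": 816},
{"id": "L1", "type": "low", "x": 142, "y": 450, "h": 663},
{"id": "L2", "type": "low", "x": 311, "y": 527, "h": 682},
{"id": "L3", "type": "low", "x": 151, "y": 23, "h": 742},
{"id": "K1", "type": "saddle", "x": 497, "y": 390, "h": 798},
{"id": "K2", "type": "saddle", "x": 214, "y": 82, "h": 787},
{"id": "K3", "type": "saddle", "x": 278, "y": 329, "h": 762},
{"id": "K4", "type": "saddle", "x": 275, "y": 443, "h": 708},
{"id": "K5", "type": "saddle", "x": 19, "y": 465, "h": 683}],
"edges": [["K1", "S1"], ["K1", "S4"], ["K1", "L1"], ["K1", "L2"], ["K2", "S2"], ["K2", "S7"], ["K2", "L1"], ["K2", "L3"], ["K3", "S1"], ["K3", "S3"], ["K3", "L1"], ["K4", "S1"], ["K4", "S6"], ["K4", "L1"], ["K4", "L2"], ["K5", "S2"], ["K5", "S5"], ["K5", "L1"]]}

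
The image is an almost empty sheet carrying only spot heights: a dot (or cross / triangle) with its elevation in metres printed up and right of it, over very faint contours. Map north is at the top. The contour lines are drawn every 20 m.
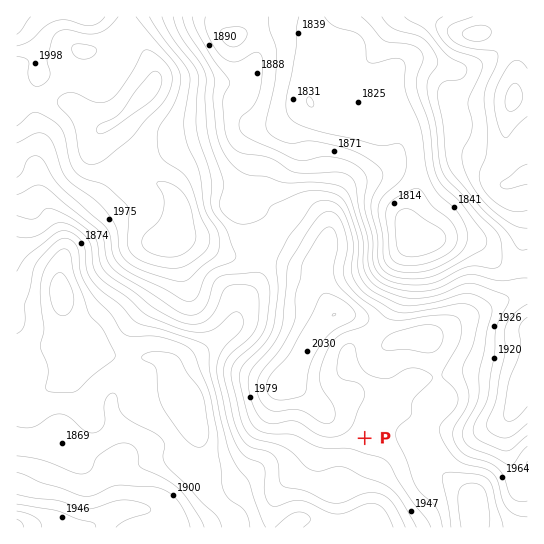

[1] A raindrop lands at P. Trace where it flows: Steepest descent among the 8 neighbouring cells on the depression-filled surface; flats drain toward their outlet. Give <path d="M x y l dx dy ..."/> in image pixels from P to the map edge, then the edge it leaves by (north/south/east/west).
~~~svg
<path d="M365 438l0 25-14 14 0 9 8 8 2 3 0 14 2 6 0 6 4 4"/>
exit: south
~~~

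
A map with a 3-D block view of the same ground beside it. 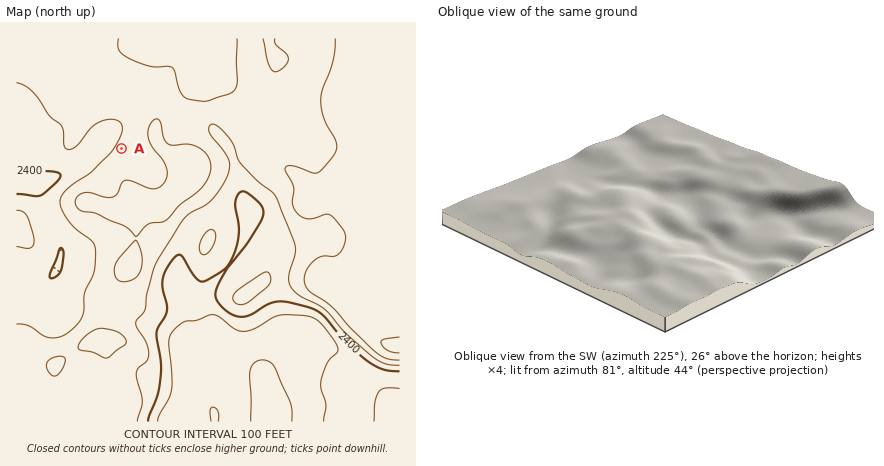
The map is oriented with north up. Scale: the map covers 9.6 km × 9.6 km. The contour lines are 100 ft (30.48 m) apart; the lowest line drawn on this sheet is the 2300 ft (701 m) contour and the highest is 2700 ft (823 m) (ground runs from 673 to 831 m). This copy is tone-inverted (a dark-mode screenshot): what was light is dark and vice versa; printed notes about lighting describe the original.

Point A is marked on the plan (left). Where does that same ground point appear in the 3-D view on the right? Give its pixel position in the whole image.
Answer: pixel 566 211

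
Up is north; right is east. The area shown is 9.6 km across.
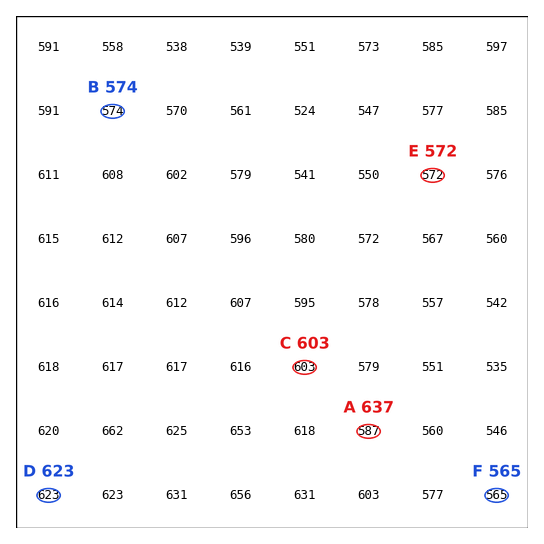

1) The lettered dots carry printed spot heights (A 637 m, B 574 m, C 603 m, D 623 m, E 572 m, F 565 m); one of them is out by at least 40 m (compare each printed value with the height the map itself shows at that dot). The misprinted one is A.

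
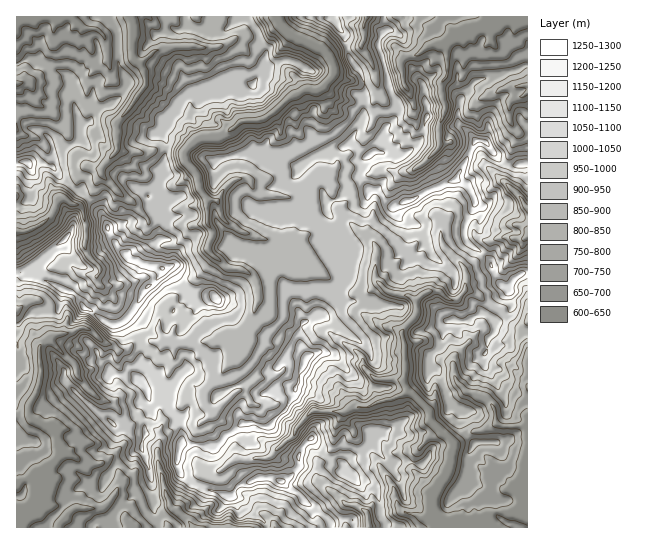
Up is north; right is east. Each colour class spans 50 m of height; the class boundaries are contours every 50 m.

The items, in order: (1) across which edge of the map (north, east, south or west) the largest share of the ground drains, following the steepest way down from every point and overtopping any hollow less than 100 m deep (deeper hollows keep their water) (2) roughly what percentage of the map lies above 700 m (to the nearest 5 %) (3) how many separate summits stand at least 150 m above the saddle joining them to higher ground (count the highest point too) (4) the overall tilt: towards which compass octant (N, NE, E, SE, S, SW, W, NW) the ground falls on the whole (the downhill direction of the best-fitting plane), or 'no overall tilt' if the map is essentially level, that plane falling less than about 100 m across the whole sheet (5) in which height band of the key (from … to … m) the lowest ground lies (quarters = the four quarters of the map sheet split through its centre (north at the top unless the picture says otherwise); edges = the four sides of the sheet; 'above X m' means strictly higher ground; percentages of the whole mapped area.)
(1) Most of the ground drains across the northern edge.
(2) Ground above 700 m makes up about 85 % of the sheet.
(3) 4 summits rise at least 150 m above their surroundings.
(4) No overall tilt - high and low ground are spread across the sheet.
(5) The lowest ground lies in the 600–650 m band.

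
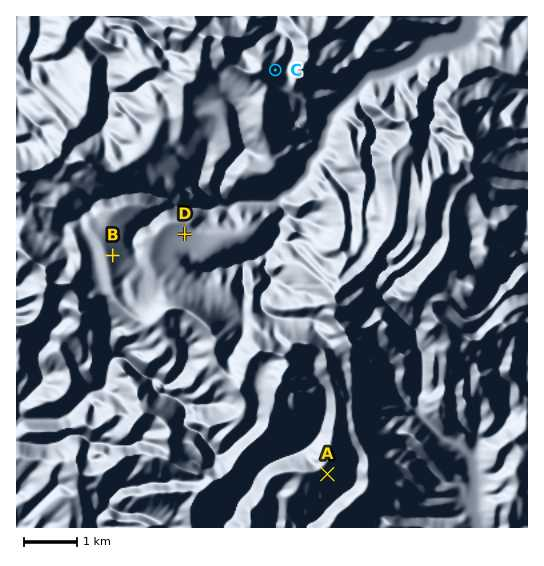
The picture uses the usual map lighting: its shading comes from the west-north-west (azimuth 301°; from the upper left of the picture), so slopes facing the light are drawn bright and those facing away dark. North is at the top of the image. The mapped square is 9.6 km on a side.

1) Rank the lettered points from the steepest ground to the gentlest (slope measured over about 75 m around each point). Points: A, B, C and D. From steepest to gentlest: C A B D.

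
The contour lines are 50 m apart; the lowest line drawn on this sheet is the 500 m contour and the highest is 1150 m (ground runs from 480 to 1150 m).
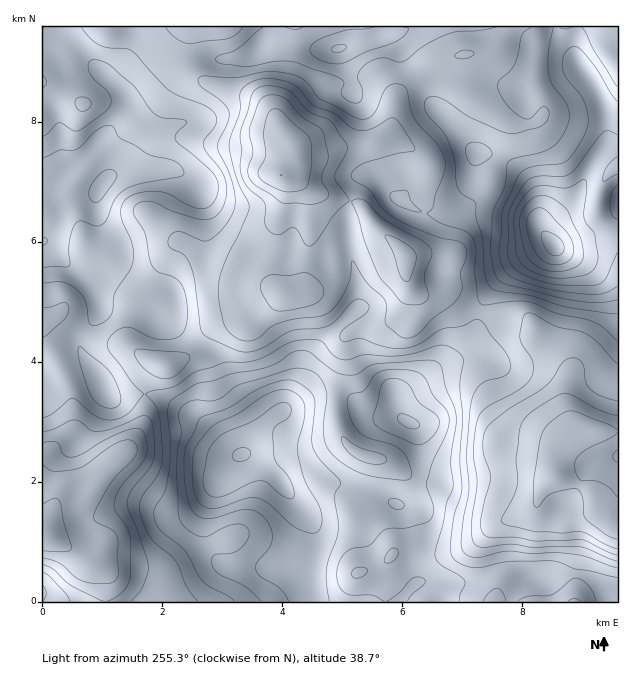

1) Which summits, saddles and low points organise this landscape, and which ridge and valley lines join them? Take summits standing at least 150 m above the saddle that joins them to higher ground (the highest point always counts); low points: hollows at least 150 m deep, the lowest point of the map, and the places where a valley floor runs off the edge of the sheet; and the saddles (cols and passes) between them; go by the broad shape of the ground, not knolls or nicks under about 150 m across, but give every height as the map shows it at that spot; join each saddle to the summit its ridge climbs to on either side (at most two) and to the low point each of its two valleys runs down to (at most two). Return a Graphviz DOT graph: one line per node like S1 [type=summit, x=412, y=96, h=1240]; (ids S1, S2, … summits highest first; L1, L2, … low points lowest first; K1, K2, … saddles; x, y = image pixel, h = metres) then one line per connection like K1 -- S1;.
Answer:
graph terrain {
  S1 [type=summit, x=281, y=175, h=1150];
  S2 [type=summit, x=554, y=477, h=1138];
  S3 [type=summit, x=43, y=535, h=1097];
  L1 [type=low, x=554, y=246, h=480];
  L2 [type=low, x=242, y=454, h=545];
  L3 [type=low, x=101, y=187, h=689];
  K1 [type=saddle, x=275, y=255, h=986];
  K2 [type=saddle, x=481, y=312, h=903];
  K3 [type=saddle, x=338, y=325, h=892];
  K4 [type=saddle, x=188, y=63, h=889];
  K5 [type=saddle, x=145, y=394, h=850];
  K6 [type=saddle, x=577, y=574, h=847];
  K7 [type=saddle, x=209, y=546, h=756];
  K8 [type=saddle, x=605, y=225, h=669];
  K1 -- S1;
  K1 -- L1;
  K1 -- L3;
  K2 -- S1;
  K2 -- S2;
  K2 -- L1;
  K2 -- L2;
  K3 -- S1;
  K3 -- L1;
  K3 -- L2;
  K4 -- S1;
  K4 -- L1;
  K4 -- L3;
  K5 -- S1;
  K5 -- S3;
  K5 -- L2;
  K5 -- L3;
  K6 -- S1;
  K6 -- S2;
  K6 -- L2;
  K7 -- S1;
  K7 -- S3;
  K7 -- L2;
  K8 -- S1;
  K8 -- S2;
  K8 -- L1;
}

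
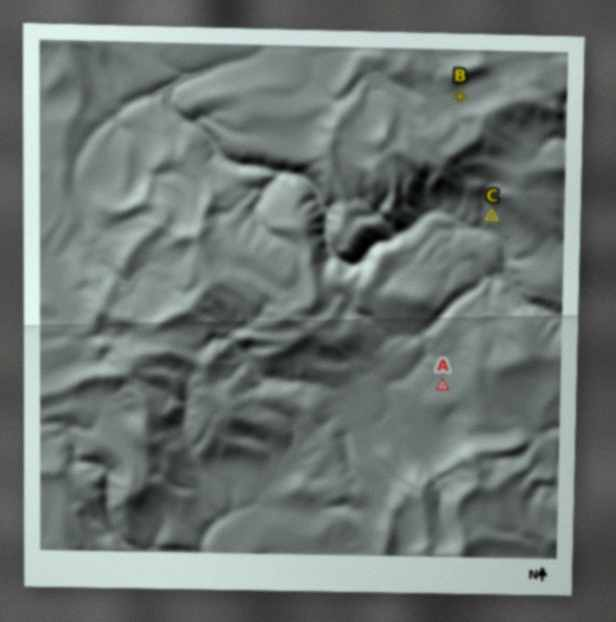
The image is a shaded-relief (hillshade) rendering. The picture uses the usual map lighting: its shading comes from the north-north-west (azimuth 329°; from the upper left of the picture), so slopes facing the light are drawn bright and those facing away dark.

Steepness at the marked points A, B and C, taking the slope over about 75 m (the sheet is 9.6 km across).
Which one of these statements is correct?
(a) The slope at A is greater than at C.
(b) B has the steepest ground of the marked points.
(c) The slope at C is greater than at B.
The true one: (c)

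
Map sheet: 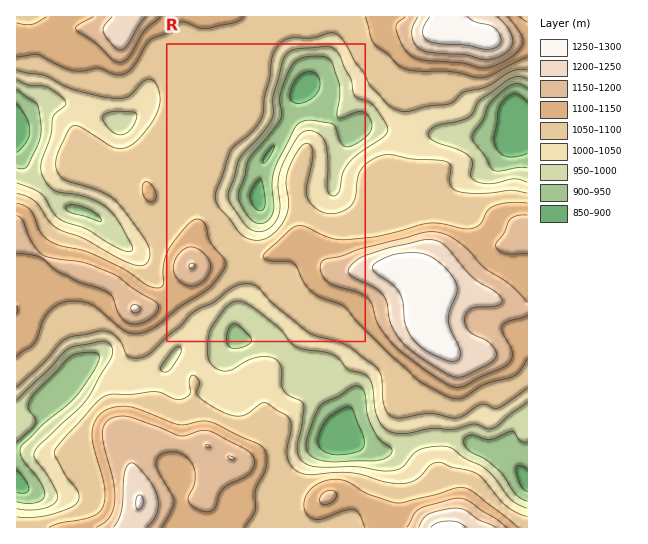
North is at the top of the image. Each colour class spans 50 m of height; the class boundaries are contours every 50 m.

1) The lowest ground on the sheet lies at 870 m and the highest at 1280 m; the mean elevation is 1070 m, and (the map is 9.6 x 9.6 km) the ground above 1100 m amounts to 29.4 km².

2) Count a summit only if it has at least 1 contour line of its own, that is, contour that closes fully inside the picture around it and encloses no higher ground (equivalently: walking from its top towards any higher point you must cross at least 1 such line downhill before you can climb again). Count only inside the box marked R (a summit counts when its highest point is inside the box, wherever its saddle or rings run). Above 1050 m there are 1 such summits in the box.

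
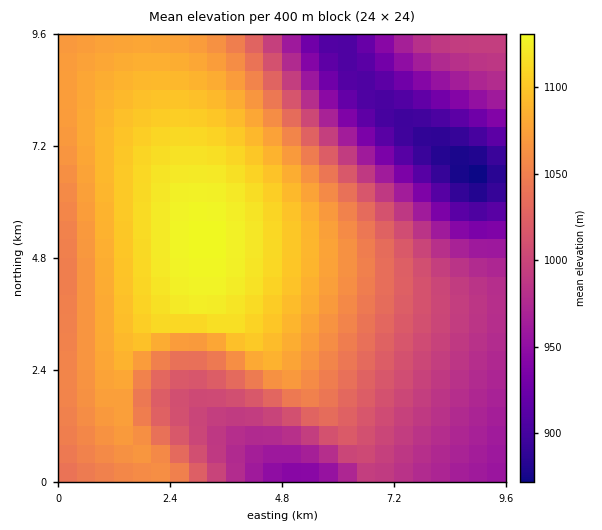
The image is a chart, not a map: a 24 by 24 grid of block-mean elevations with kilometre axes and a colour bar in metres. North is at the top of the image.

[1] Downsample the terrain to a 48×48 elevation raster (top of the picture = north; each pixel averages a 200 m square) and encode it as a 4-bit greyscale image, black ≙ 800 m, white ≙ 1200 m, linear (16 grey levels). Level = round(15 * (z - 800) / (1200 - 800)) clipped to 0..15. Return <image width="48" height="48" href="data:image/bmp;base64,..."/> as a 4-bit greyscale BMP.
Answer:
<image width="48" height="48" href="data:image/bmp;base64,Qk32BAAAAAAAAHYAAAAoAAAAMAAAADAAAAABAAQAAAAAAIAEAAATCwAAEwsAABAAAAAAAAAAAAAAABEREQAiIiIAMzMzAERERABVVVUAZmZmAHd3dwCIiIgAmZmZAKqqqgC7u7sAzMzMAN3d3QDu7u4A////AJmZmZqqqqmYh3dmZVVVVmZ3d3d3ZmZmZpmZmqqqqqmIh3ZmZmZmZmd3d3d3dmZmZpmZqqqqqpmId3ZmZmZmZ3eId3d3dmZmZpmaqqqqqZiId3ZmZmZnd4iId3d3d2ZmZpmqqqqqmYiHd3dmZnd3eIiIh3d3d2ZmZpmqqqqpmYiHd3d3d3d4iIiIh3d3d3ZmZpqqqqqpmIiHd3d3d3iImYiIiHd3d3dmZpqqqqqpmIiHd3d3iIiZmZiIiId3d3dmZpqqqqqZiIiIiIiIiJmZmZmIiId3d3d2ZpqqqrqZiIiIiIiImZqpmZmIiIh3d3d2ZpqqqrqpmIiIiImZmqqqmZmYiIh3d3d3ZpqqqrqpmYiIiZmaqqqqmZmYiIiHd3d3dpqqq7uqmZmZmZqqu6qqqZmZiIiHd3d3dpqqq7u6qZmZmqq7u7qqqpmZiIiId3d3d5qqq7u7qqqqqru7u7qqqpmZmIiId3d3d5qqq7u7u7qru7y7u7uqqpmZmIiIh3d3d5qqq7u8zLu7zMzLu7uqqqmZmIiIh3d3d5qqq7u8zMzMzMzMu7u6qqmZmYiIh3d3d5qqq7u8zMzMzMzMu7u6qqqZmYiIh3d3d5qqq7u8zMzMzMzMy7u7qqqZmYiIiHd3d5qqq7u8zMzMzMzMy7u7qqqZmZiIh3d3d5qqq7vMzMzMzMzMy7u7qqqZmZiIh3d3d5qqq7vMzMzMzMzMzLu7qqqZmZiIh3d3d5qqu7vMzMzMzMzMzLu7qqqpmYiId3d2Zpqqu7vMzMzMzMzMzLu7qqqZmYiHd3ZmZpqqu7vMzMzMzMzMzLu7qqqZmYiHdmZmZpqqu7vMzMzMzMzMzLu7qqqZmIh3ZmZVVZqqu7vMzMzMzMzMzLu7qqqZmId3ZlVVVZqqu7vMzMzMzMzMzLu7qqmZiHd2ZVRERZqqu7vMzMzMzMzMy7u6qqmYiHdmVURERKqqu7vMzMzMzMzMy7u6qpmIh3ZlVEMzNKqqu7vMzMzMzMzMu7uqqZmId2ZVRDMzM6qru7vMzMzMzMzMu7uqmZiHdmVUQzMzM6qru7vMzMzMzMzLu7qqmYh3ZlVEMzMzM6qru7vMzMzMzMy7u6qpmId2ZVRDMzMzNKqru7u8zMzMzMu7u6qZiHdmVURDMzMzNKqru7u8zMzMzLu7uqmYh3ZlVEQzMzM0RKqru7u7zMzMy7u7qqmYd2ZVREMzM0RERaqru7u7u8y7u7u6qpmIdmVURERERERFVaqru7u7u7u7u7u6qZiHZlVEREREREVVVqqru7u7u7u7u7uqqZh3ZVREREREVVVWZqqru7u7u7u7u7qqmYh2ZVRERERVVVZmZqqru7u7u7u7u6qpmIdmVUREREVVVmZmZ6qqu7u7u7u7uqqpmHdlVERERVVWZmZ3d6qqq7u7u7u7qqqZiHZlVEREVVZmZnd3d6qqqru7u7uqqqqZh3ZVREREVWZmd3d3d6qqqqqrqqqqqqmYh2ZVRERFVmZ3d3d3d6qqqqqqqqqqqpmYh2ZURERFVmd3d3d3dw=="/>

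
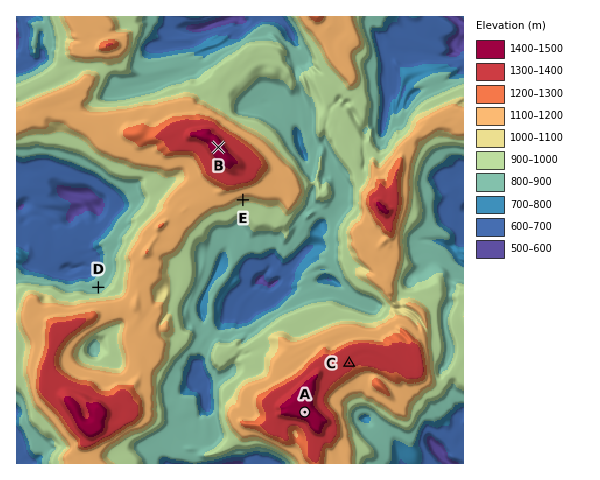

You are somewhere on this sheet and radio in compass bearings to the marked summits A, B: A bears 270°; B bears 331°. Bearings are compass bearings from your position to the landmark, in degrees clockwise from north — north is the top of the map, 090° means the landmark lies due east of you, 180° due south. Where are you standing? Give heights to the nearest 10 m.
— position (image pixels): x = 365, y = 412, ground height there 830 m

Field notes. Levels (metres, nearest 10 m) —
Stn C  1310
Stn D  830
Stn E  1040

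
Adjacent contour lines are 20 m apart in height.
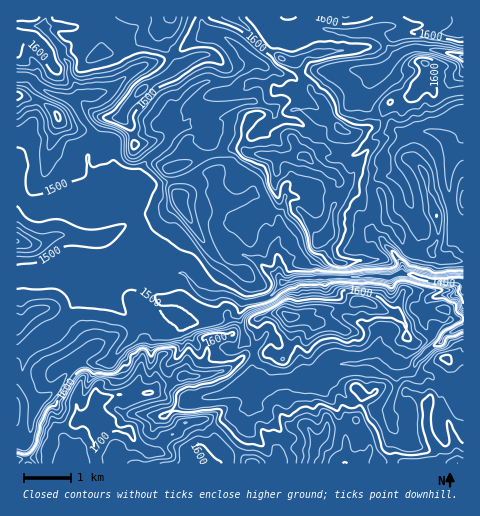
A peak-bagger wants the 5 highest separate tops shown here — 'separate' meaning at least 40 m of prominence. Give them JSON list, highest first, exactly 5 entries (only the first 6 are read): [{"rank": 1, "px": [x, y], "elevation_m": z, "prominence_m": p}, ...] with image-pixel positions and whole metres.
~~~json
[{"rank": 1, "px": [98, 431], "elevation_m": 1717, "prominence_m": 355}, {"rank": 2, "px": [291, 318], "elevation_m": 1692, "prominence_m": 122}, {"rank": 3, "px": [315, 445], "elevation_m": 1673, "prominence_m": 55}, {"rank": 4, "px": [307, 158], "elevation_m": 1669, "prominence_m": 177}, {"rank": 5, "px": [454, 32], "elevation_m": 1634, "prominence_m": 50}]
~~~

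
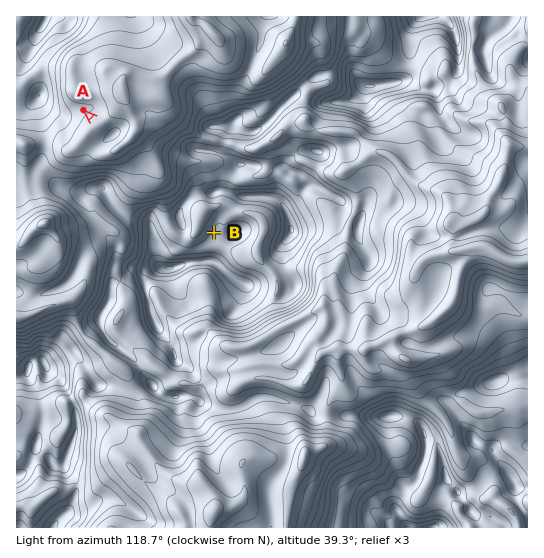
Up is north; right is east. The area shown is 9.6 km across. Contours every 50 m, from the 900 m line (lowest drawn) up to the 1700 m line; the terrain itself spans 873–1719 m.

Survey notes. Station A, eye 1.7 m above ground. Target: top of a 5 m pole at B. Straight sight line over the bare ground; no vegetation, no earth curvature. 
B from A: no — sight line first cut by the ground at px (177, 198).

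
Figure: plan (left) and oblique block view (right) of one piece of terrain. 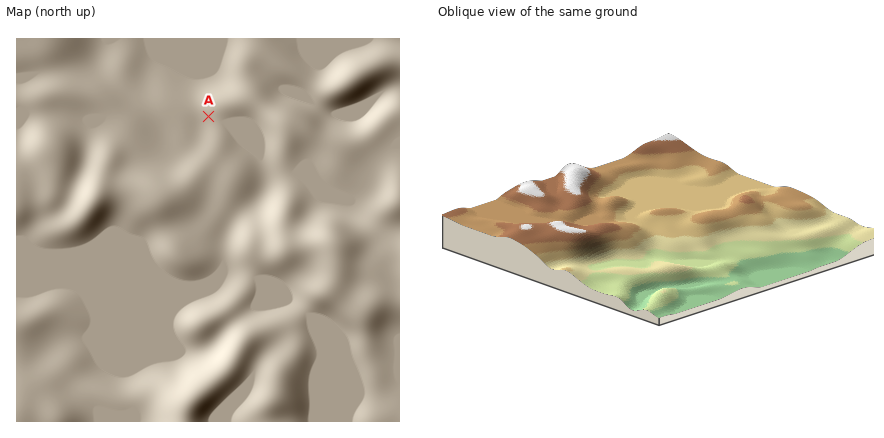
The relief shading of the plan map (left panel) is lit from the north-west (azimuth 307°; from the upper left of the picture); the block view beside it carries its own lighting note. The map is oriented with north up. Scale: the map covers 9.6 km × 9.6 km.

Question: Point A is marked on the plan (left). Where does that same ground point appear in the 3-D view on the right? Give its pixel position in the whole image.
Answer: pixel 728 260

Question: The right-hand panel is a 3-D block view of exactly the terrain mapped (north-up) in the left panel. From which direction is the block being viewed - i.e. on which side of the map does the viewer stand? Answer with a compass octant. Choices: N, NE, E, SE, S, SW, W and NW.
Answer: NE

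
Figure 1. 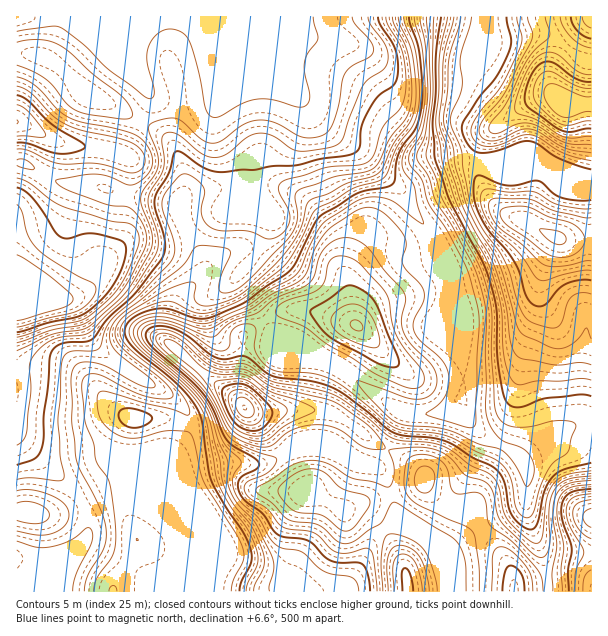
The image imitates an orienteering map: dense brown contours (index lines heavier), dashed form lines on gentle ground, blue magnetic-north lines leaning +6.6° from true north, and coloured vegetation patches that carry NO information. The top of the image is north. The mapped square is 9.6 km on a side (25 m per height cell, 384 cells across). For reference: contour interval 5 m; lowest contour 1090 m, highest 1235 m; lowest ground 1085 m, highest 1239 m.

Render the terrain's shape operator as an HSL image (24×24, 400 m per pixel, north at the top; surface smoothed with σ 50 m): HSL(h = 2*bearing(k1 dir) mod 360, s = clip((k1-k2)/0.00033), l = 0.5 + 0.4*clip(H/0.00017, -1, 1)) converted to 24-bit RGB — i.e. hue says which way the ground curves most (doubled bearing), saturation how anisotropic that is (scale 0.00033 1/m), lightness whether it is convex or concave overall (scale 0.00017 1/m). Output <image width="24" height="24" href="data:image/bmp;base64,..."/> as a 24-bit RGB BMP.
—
<image width="24" height="24" href="data:image/bmp;base64,Qk32BgAAAAAAADYAAAAoAAAAGAAAABgAAAABABgAAAAAAMAGAAATCwAAEwsAAAAAAAAAAAAAloh/c3KCUm2Sq6KRnHl8eHR9eoN/gIKFVmqMXoGsuYGAh4B3h2pjfn1YQ1Rtlq1xytqeVT2KXVyBdYCCs8WQbVqyPjCCpb6NkIJXeYZeT4FwiYdirnZrfI5/dYqJeIF9bWl8Wz1cx6dEiIVch2ByqZNzNIaJZ8uKy6CBfEmFalp+dZuGkNCNYzWQgEOOu7pLcp91e6SPV5GTUVtyoLGBg4qThXKHgHp/fkh5c0Jgurt3nn5rWIN+rLWPW4yaQ6dJiFZHhVZVYZRvXrplZ7dmVxd0pEZyv7SEmJ+7j4ivhVCeW3OThKh0g3BugXh6gWV9eiN0v7tzXLiLlqOucJmyiLGwmoGqXFWSl09fbrCSeYykpryMS35THRRXk5rButbYl4lxi1dih01yeKJ3hIl4gH5+f3yAdUKKP1vFsubZfXPKpJK1kZiqaZmelnCQfT+UtJOZhqmQVJ6dtayWjlKnIUN1R9hwg7NxiWdpjF98g3qTlJx8g39peYJrfWh5U0uCs5lAhXkVU5YYTZhApY5Ph0NLg19BTKGeisa+pqS7bomvmmF3lDlkVGeCVppAen83eGV3hHR8jX92mWVko3FrYppkX5CGLyh93BhK0NeBaMh4PXFGdnpKk1ZNnd/JUMXaU6CdpXpbkERXgy5GmHNaapR4cYN0coR4Z2eEfHmHjXWFgKOgkcDIh4nOmUvIMAMtgt9m2fLed3regnbce47XlN7gW79ZXx0mdGMjcYkvdUVglV6brJaDeYh0d35rcXlnbXd+d2+AfpyMib2bb5xYWRoZMwAIFP2IvP/rv9y3TUiglmqkn5BwnFhDeB4ujlJfj7WjeaWtSVeHZVSGu6F+jXV/hnt5bm98fnSkbn6agbiYo1JRaxAoYgcpf/3TzP/tNGKF1qopWi0wenE8h2E7eC8rknpcf8Ohfbq1j2qfY0uKXkuIwK6DjnSAjod9bG6McGTDm5/PlHLD1BrdnjX3zOj/zP/5li3LqCuqyat4YUt8fV9UjUVngnypi8urcrqOclpdfFNjXFx+TkeDwqCAkHhxiJ6CXnWYSW8wZ4IsaV4uNluuh6bUpeVetHUdYigmPH212IHL317fg3/FapfAjKm2sbeTlF5wfWF0Y32AaWF/SERvtpdsrqmDe6F6Xlp4fXFje21RZ4RKH280UHw0w45OvGJVnG9XJ3AtMGg4r4h5t3Gppld+l5xmnplwjnaXi3afb2eTaVKEYER4nrV7taqBkoFhaltlf2l3eYt5eZqCYIOANHFoqaZmpnlfqH12nHGKOXleQ4RBhlJjrXdwlqmLkZN7f2pngXNne2mCczp2gVVwlrNopYdkp29pXnWQcXKUiJSNjIl5eWlrRXZldGdDurdYcqZvg3igin6rRoaVVFGFsqWJqJF4kGhlj3SBeYyVd0V+fzl/oJFjjKpfcaqEnre9XGa8f2qCk4FqiHBqhXV1XGGFTmGRo8iGdZxnYXNZiH9cdFNYQWBTb7lrtX+sqo2lhJSYiU6Efjl3ak+FmcSmpdLZj8zQeJm1eFu1c2xceaJ4fIKghZmqV3q9W3jEv6ibnX6Tb2mTdYCEd1eVa7y7YKB0WolvsY6gsViMfz5/hFqaYZiuluisXqynroBocVFBdm5Efr/NcqnEeICsf6GpbFGJUzxgzMBneqOch2agk3SYZp6UaZOIeoCSa5qFcGBPvDB/qluNXGeKgsR+nrdCe3NOjo1ShFBOhGVBunZ9fDY7gWg0gmgybEw7R4V5k9iGaH2Hbl5+nIGLhJiNZI6Ia39lhlNSdV9VOoyYxoTQukCRt5tc1m81SIsrXz4vn00yYKZmbjcplVJLnJRyc5ObdLG4VsLErKZpfWFiX3ZudpRul4x3gGRrcGVtfm6CkIWNSY53Lh1f4oyOdcO9uZvO5X/bXTekmsSjZnetVml+gKWXjqmtiK26epapdVZ5nZRngG+Fd4B7c4Vohn9lgHNwbm55boJ6fI15d26NFBNI4d5xoLFkVYluulmxsIDJpNPKbHjaaJWkcqmTeauMj4xoglhiemeEkKKBdm6Ef3+AgH9/gIB/fXuAc3iHdJCReJGLflKDMiFmw9h+url6WIVwR2l+u7eamMKEaT5Di5O5h5+pkm57gWBxgH9/bYCOmZmCf2+DgH9/gH9/gIB/fX+AdoR/dIRrdl5XZT1VPVNuhc10waaMcYx+QnFzjrpQuFQ5ijk2j4FPlHFPg2VngH9/gIB/dYN6iYBwgnp+f4B/gIB/gIB/f3+Af3SDjGqQelKgYku2baK6Wq93u55vmHdwaleIhqFlnVCJtJKy"/>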